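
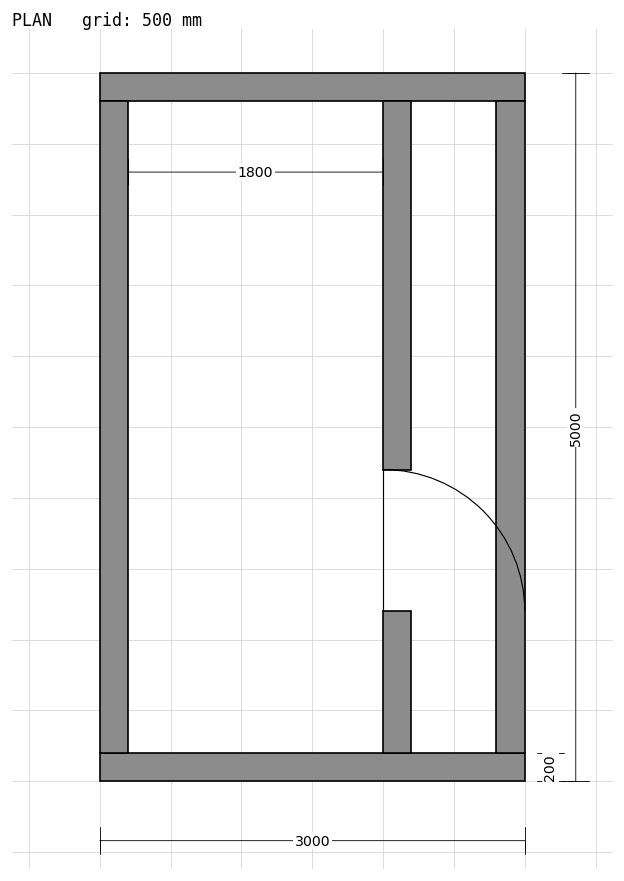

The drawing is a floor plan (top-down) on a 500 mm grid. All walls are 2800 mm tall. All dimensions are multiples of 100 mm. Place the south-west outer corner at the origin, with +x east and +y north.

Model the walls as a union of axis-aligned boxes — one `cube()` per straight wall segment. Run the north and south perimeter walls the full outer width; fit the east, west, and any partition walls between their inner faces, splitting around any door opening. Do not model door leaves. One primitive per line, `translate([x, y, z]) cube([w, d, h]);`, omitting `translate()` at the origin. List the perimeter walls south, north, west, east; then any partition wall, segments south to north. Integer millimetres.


cube([3000, 200, 2800]);
translate([0, 4800, 0]) cube([3000, 200, 2800]);
translate([0, 200, 0]) cube([200, 4600, 2800]);
translate([2800, 200, 0]) cube([200, 4600, 2800]);
translate([2000, 200, 0]) cube([200, 1000, 2800]);
translate([2000, 2200, 0]) cube([200, 2600, 2800]);


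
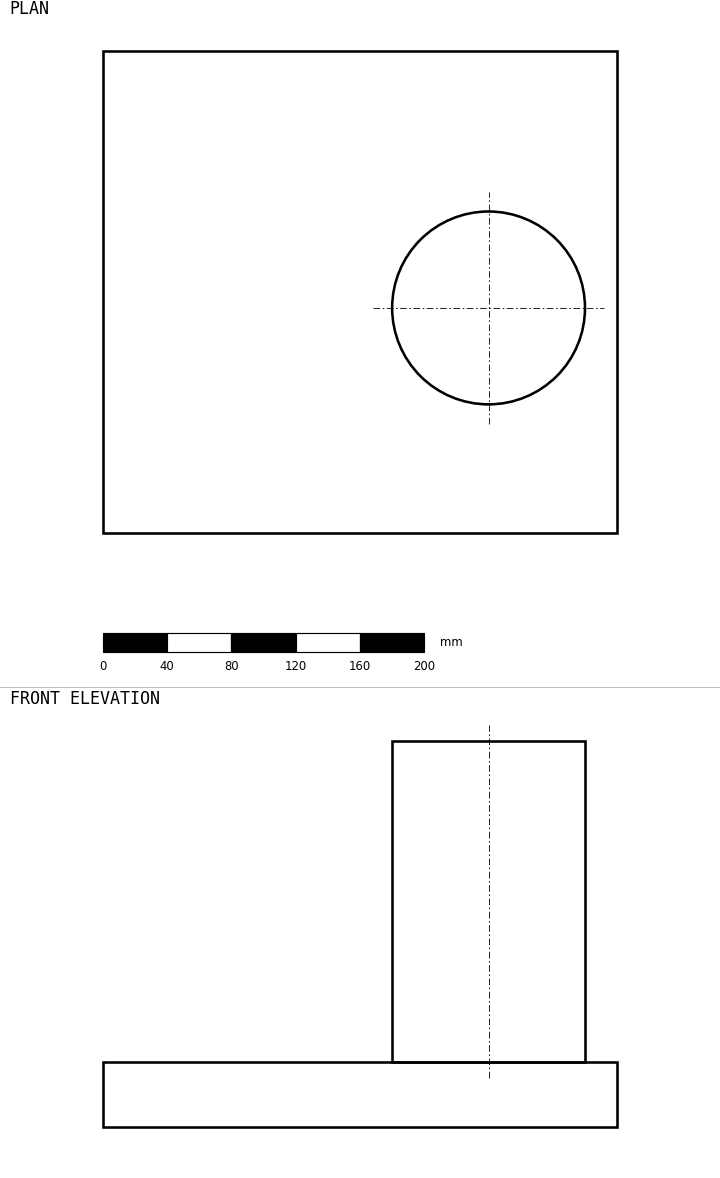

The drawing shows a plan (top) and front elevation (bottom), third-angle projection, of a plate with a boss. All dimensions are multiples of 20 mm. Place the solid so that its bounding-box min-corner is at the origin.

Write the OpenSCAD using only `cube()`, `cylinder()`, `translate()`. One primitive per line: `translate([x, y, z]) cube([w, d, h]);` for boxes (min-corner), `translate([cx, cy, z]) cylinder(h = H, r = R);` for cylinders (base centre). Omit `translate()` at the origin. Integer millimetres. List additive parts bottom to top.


cube([320, 300, 40]);
translate([240, 140, 40]) cylinder(h = 200, r = 60);


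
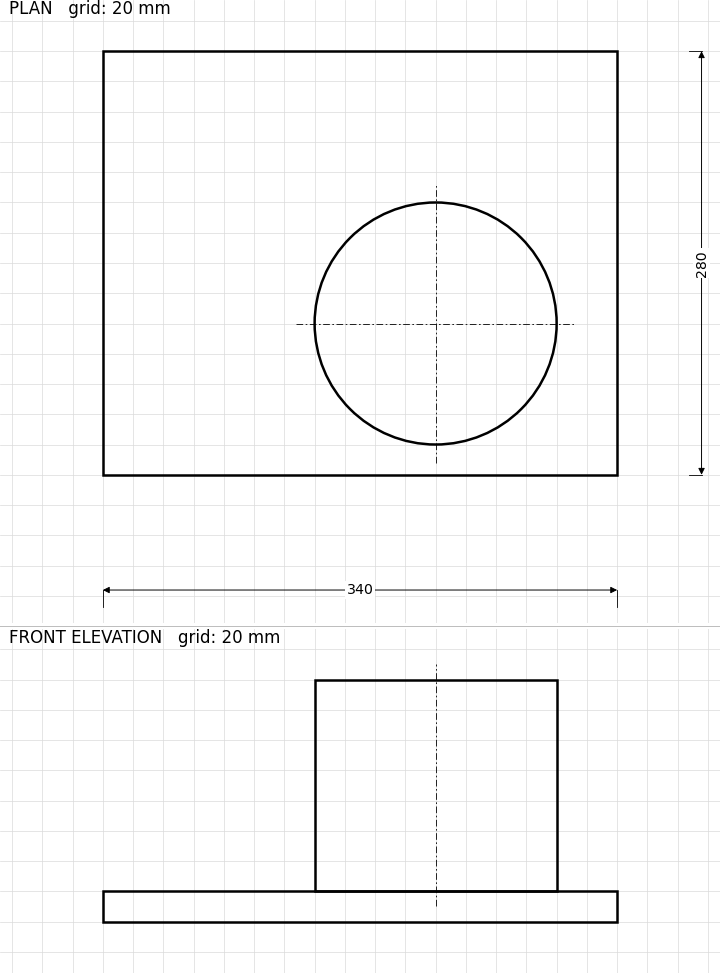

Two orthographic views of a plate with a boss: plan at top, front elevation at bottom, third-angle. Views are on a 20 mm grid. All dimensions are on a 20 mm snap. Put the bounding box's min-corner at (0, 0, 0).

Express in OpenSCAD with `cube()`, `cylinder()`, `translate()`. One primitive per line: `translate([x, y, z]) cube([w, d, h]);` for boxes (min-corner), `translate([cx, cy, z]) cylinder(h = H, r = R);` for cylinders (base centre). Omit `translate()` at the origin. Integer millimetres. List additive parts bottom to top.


cube([340, 280, 20]);
translate([220, 100, 20]) cylinder(h = 140, r = 80);


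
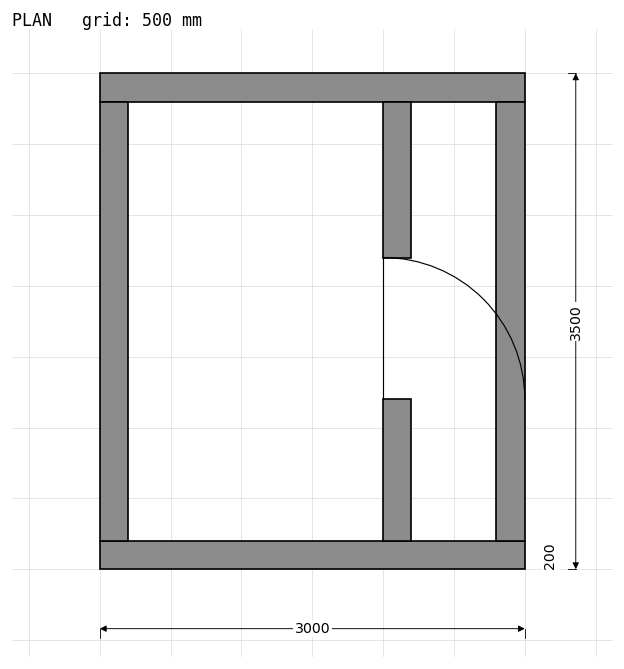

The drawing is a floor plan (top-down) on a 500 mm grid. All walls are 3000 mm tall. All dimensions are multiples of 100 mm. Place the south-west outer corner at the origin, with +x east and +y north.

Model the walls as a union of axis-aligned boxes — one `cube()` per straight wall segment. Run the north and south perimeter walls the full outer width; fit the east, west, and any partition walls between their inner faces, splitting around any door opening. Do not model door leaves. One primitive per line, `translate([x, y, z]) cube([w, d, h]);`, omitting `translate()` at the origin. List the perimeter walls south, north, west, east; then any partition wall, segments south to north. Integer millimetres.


cube([3000, 200, 3000]);
translate([0, 3300, 0]) cube([3000, 200, 3000]);
translate([0, 200, 0]) cube([200, 3100, 3000]);
translate([2800, 200, 0]) cube([200, 3100, 3000]);
translate([2000, 200, 0]) cube([200, 1000, 3000]);
translate([2000, 2200, 0]) cube([200, 1100, 3000]);


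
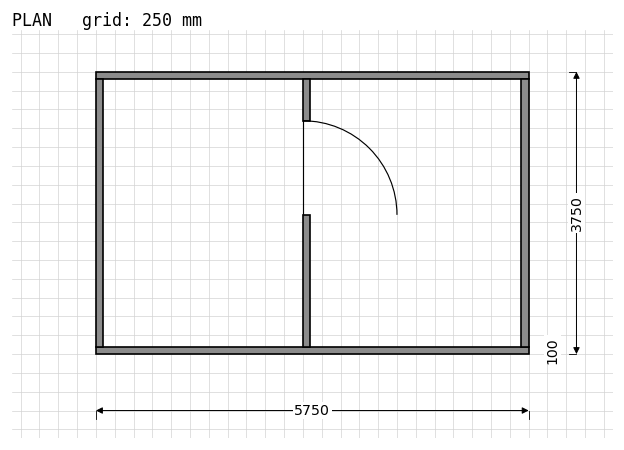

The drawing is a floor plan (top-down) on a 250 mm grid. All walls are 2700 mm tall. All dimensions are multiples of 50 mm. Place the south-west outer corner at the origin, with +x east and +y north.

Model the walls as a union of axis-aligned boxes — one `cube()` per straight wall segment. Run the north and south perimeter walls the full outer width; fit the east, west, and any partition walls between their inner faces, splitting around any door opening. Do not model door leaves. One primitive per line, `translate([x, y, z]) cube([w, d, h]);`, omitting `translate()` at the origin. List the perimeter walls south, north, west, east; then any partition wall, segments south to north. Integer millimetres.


cube([5750, 100, 2700]);
translate([0, 3650, 0]) cube([5750, 100, 2700]);
translate([0, 100, 0]) cube([100, 3550, 2700]);
translate([5650, 100, 0]) cube([100, 3550, 2700]);
translate([2750, 100, 0]) cube([100, 1750, 2700]);
translate([2750, 3100, 0]) cube([100, 550, 2700]);


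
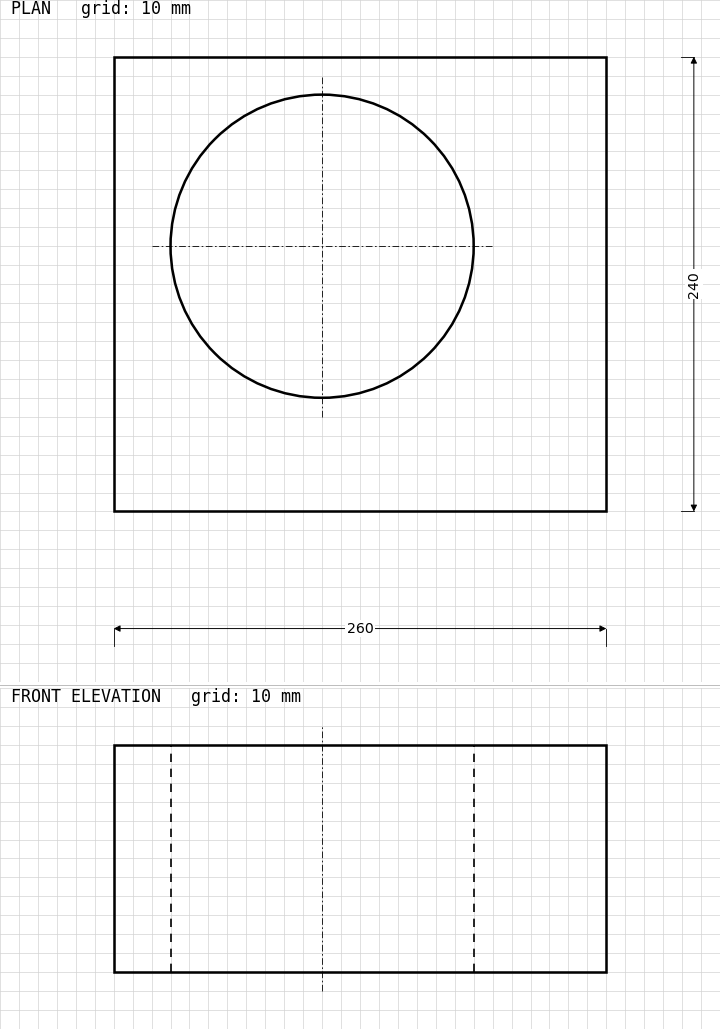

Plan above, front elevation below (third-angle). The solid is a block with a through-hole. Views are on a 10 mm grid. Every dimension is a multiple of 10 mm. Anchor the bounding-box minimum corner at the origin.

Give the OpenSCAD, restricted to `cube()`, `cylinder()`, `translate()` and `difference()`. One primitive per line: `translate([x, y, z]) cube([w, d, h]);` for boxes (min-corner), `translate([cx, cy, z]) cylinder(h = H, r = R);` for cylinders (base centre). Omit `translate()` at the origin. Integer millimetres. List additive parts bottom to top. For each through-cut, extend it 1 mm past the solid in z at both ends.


difference() {
  cube([260, 240, 120]);
  translate([110, 140, -1]) cylinder(h = 122, r = 80);
}


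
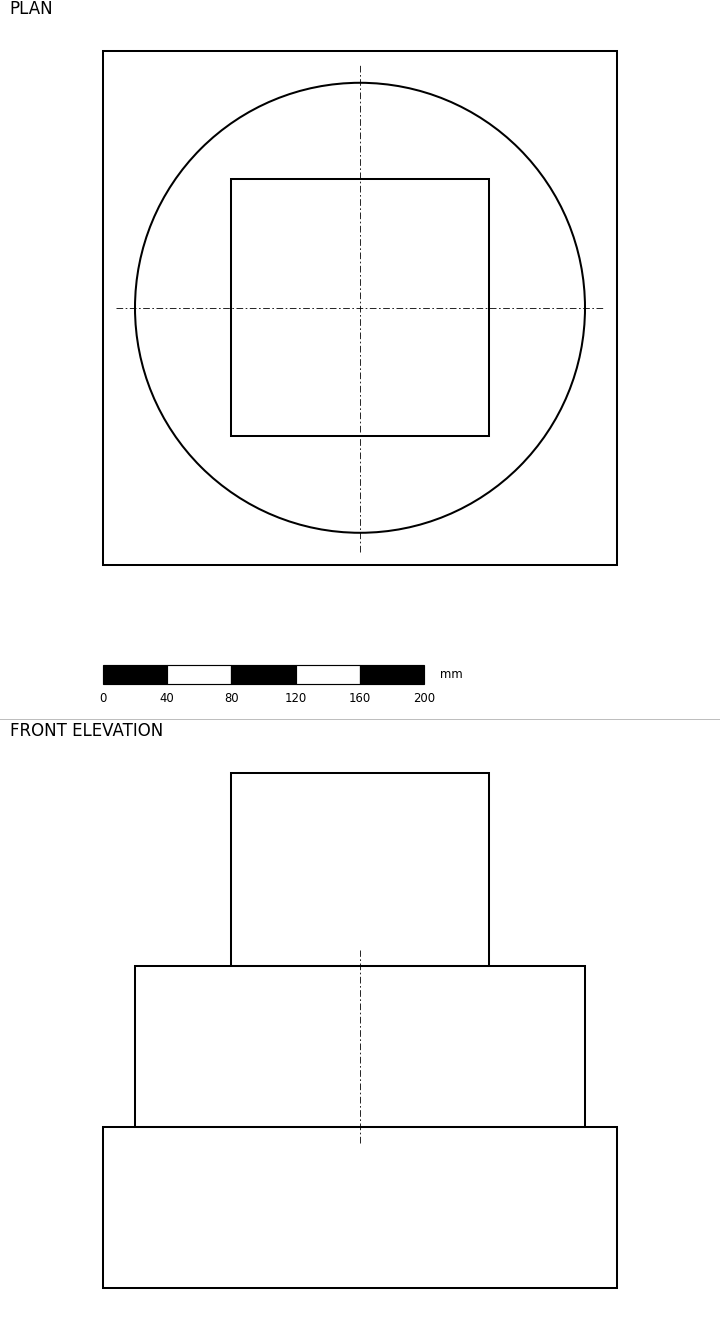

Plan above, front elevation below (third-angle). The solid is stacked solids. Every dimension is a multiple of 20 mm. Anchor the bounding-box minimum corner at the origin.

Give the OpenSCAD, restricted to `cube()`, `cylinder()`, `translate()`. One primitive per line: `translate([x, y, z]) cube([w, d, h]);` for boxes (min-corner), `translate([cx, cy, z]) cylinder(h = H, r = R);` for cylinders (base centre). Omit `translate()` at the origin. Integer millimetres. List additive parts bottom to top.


cube([320, 320, 100]);
translate([160, 160, 100]) cylinder(h = 100, r = 140);
translate([80, 80, 200]) cube([160, 160, 120]);


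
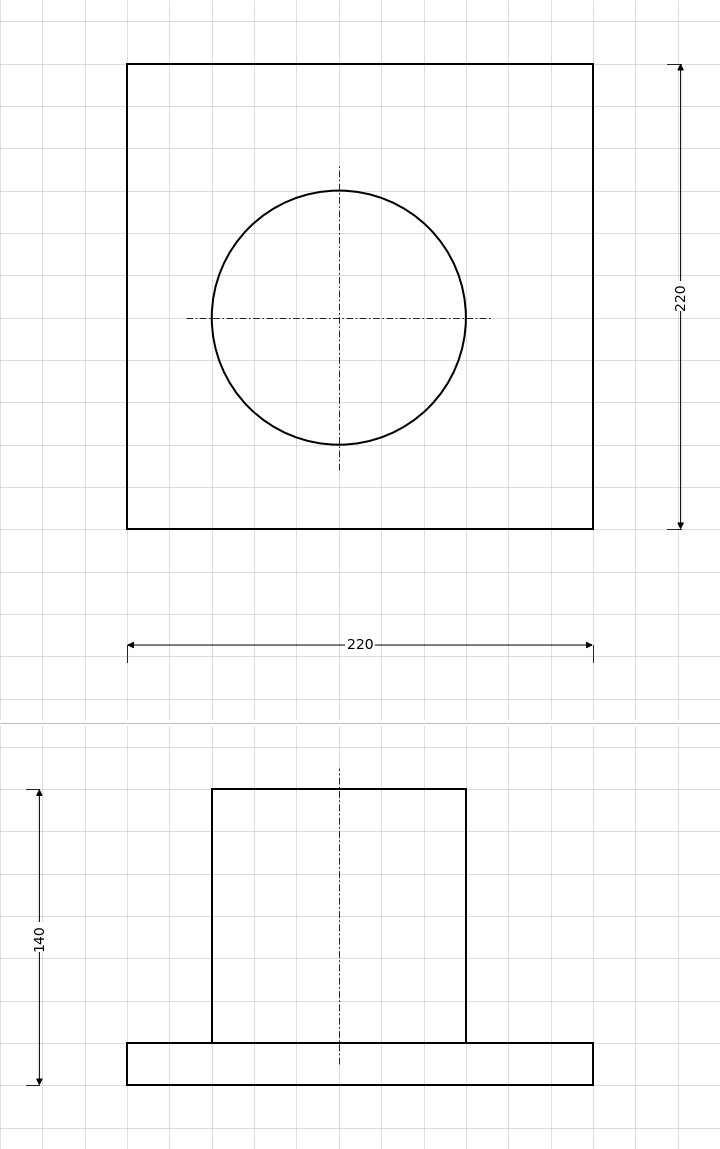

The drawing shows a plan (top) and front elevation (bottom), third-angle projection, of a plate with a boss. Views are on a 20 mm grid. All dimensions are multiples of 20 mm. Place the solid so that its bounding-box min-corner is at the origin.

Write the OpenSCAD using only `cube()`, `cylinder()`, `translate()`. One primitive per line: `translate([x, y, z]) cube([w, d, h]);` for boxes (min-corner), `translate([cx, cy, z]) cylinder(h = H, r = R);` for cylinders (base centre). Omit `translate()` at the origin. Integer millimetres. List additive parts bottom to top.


cube([220, 220, 20]);
translate([100, 100, 20]) cylinder(h = 120, r = 60);


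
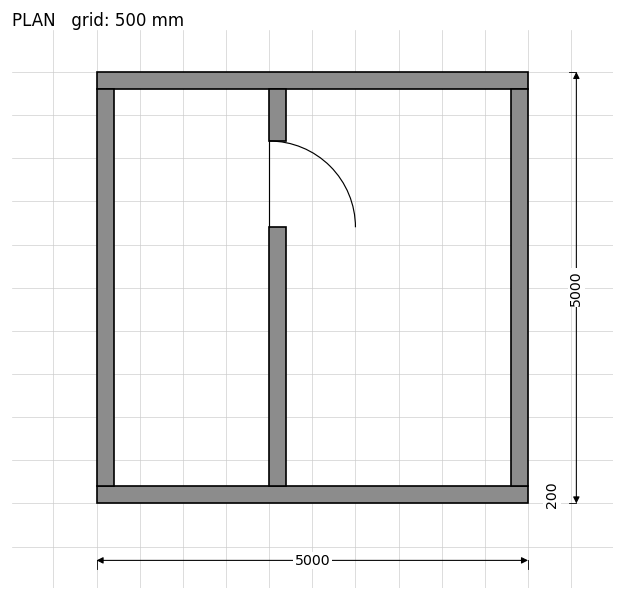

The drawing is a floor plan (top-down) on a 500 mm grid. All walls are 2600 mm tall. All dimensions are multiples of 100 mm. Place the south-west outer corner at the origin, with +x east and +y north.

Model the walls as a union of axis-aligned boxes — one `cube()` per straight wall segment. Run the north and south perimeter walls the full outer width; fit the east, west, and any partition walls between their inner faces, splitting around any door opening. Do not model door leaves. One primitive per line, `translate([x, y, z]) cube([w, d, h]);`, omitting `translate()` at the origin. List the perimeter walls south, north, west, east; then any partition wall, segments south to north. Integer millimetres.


cube([5000, 200, 2600]);
translate([0, 4800, 0]) cube([5000, 200, 2600]);
translate([0, 200, 0]) cube([200, 4600, 2600]);
translate([4800, 200, 0]) cube([200, 4600, 2600]);
translate([2000, 200, 0]) cube([200, 3000, 2600]);
translate([2000, 4200, 0]) cube([200, 600, 2600]);


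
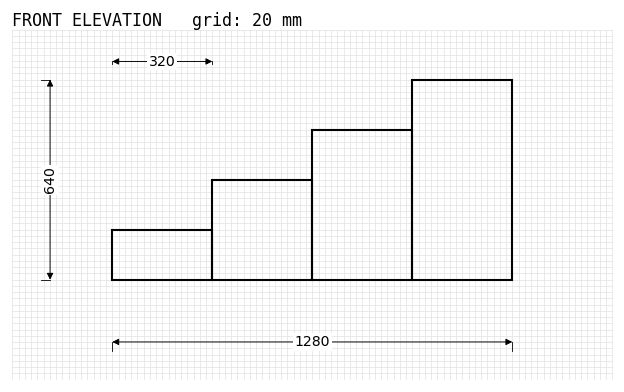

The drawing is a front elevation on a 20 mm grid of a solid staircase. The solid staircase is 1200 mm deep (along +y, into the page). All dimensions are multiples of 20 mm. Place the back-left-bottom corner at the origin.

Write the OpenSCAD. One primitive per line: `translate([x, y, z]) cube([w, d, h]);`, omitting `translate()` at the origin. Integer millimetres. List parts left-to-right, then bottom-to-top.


cube([320, 1200, 160]);
translate([320, 0, 0]) cube([320, 1200, 320]);
translate([640, 0, 0]) cube([320, 1200, 480]);
translate([960, 0, 0]) cube([320, 1200, 640]);


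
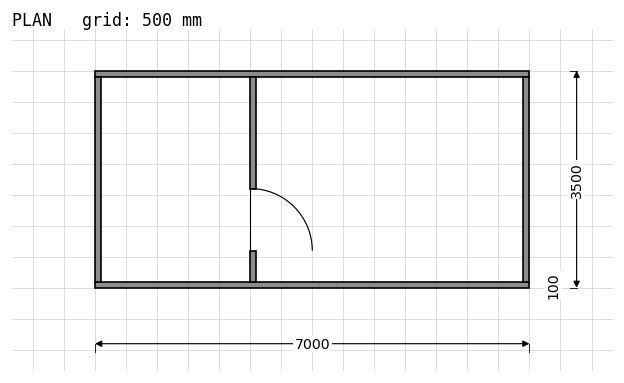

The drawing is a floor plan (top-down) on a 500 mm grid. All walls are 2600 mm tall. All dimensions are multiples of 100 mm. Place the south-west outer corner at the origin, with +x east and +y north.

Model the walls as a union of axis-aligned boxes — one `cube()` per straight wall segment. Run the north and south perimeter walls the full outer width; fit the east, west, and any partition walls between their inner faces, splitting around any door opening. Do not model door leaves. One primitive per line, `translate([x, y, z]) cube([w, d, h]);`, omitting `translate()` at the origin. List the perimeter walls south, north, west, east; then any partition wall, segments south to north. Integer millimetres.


cube([7000, 100, 2600]);
translate([0, 3400, 0]) cube([7000, 100, 2600]);
translate([0, 100, 0]) cube([100, 3300, 2600]);
translate([6900, 100, 0]) cube([100, 3300, 2600]);
translate([2500, 100, 0]) cube([100, 500, 2600]);
translate([2500, 1600, 0]) cube([100, 1800, 2600]);


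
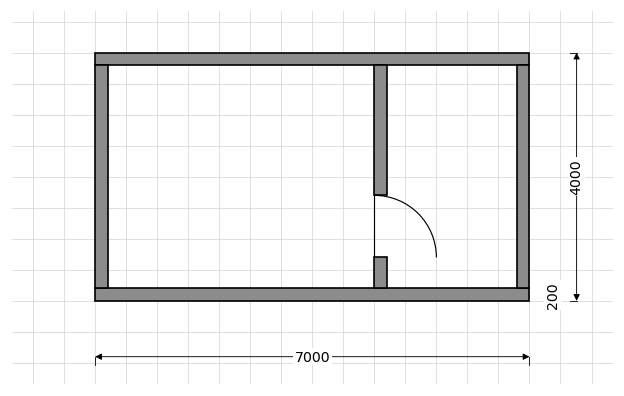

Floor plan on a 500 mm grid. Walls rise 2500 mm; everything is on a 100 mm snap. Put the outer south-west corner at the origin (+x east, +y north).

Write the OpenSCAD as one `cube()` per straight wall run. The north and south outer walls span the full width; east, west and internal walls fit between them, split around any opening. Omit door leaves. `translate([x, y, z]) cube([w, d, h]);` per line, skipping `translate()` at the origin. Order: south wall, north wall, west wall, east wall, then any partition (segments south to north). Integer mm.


cube([7000, 200, 2500]);
translate([0, 3800, 0]) cube([7000, 200, 2500]);
translate([0, 200, 0]) cube([200, 3600, 2500]);
translate([6800, 200, 0]) cube([200, 3600, 2500]);
translate([4500, 200, 0]) cube([200, 500, 2500]);
translate([4500, 1700, 0]) cube([200, 2100, 2500]);


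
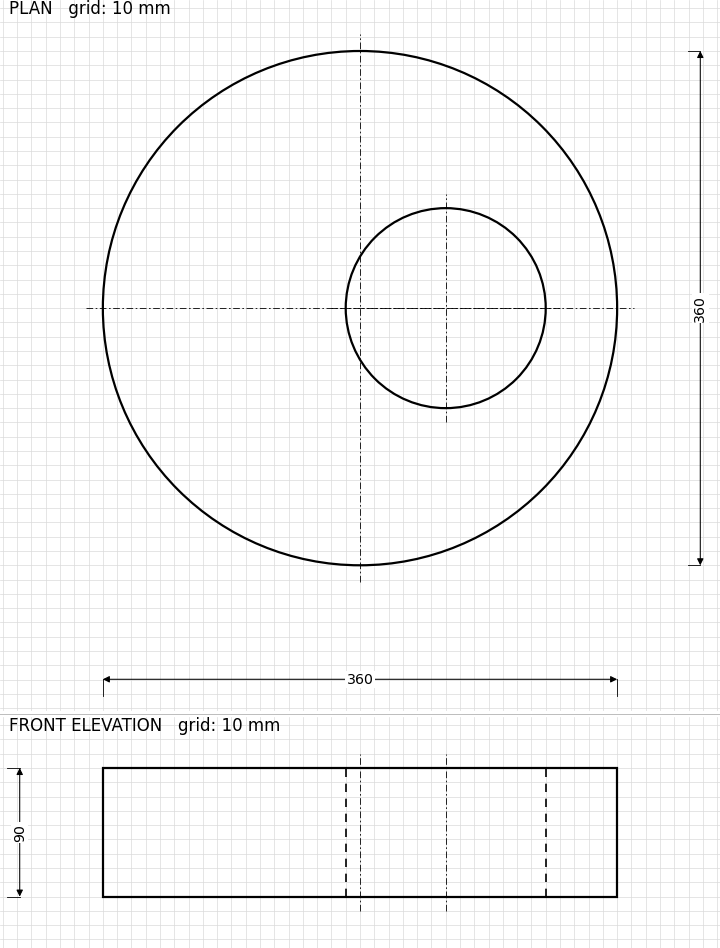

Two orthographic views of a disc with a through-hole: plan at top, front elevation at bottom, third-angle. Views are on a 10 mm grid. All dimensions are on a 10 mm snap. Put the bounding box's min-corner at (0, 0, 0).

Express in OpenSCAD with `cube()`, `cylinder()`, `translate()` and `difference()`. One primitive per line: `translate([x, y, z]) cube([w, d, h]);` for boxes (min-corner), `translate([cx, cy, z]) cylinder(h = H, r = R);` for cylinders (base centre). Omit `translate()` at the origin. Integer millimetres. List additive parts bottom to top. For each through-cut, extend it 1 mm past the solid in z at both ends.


difference() {
  translate([180, 180, 0]) cylinder(h = 90, r = 180);
  translate([240, 180, -1]) cylinder(h = 92, r = 70);
}


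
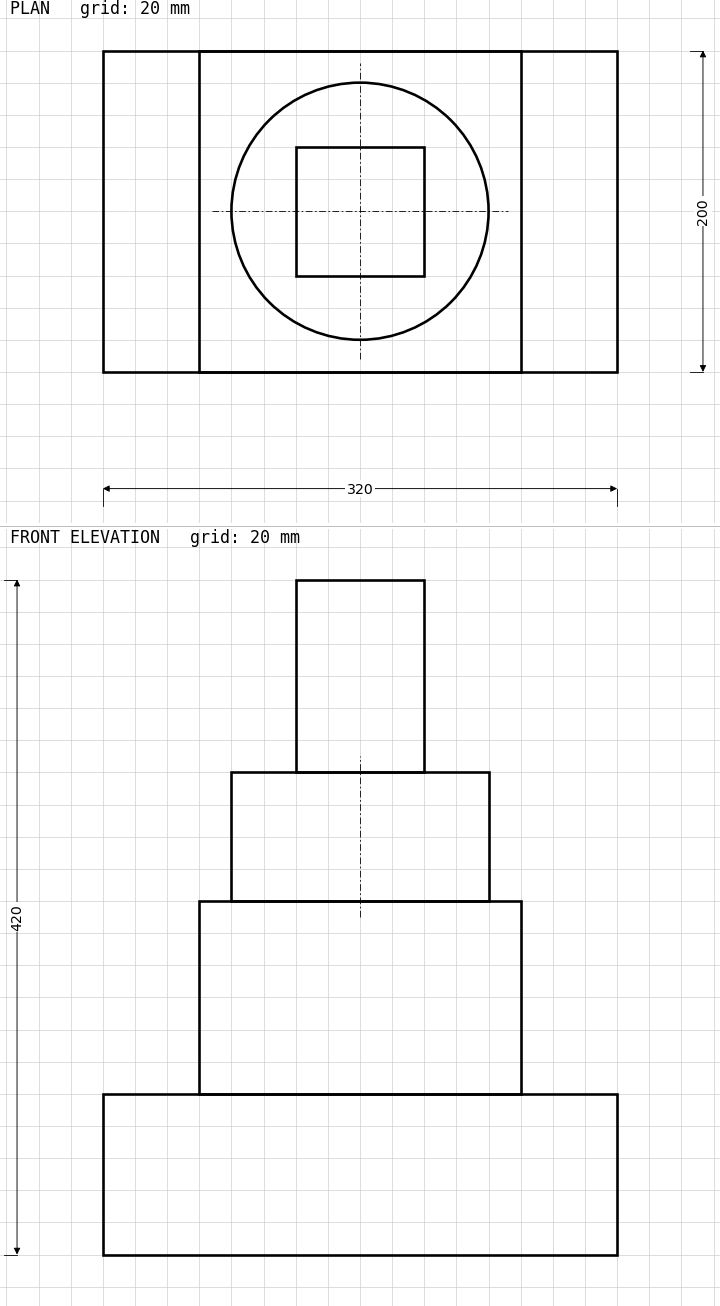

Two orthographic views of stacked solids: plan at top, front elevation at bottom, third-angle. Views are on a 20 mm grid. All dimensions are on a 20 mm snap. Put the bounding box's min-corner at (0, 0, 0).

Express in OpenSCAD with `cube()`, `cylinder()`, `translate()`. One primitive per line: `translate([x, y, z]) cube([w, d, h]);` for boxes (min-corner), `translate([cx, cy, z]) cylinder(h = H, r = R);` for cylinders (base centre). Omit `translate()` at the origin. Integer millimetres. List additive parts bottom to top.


cube([320, 200, 100]);
translate([60, 0, 100]) cube([200, 200, 120]);
translate([160, 100, 220]) cylinder(h = 80, r = 80);
translate([120, 60, 300]) cube([80, 80, 120]);


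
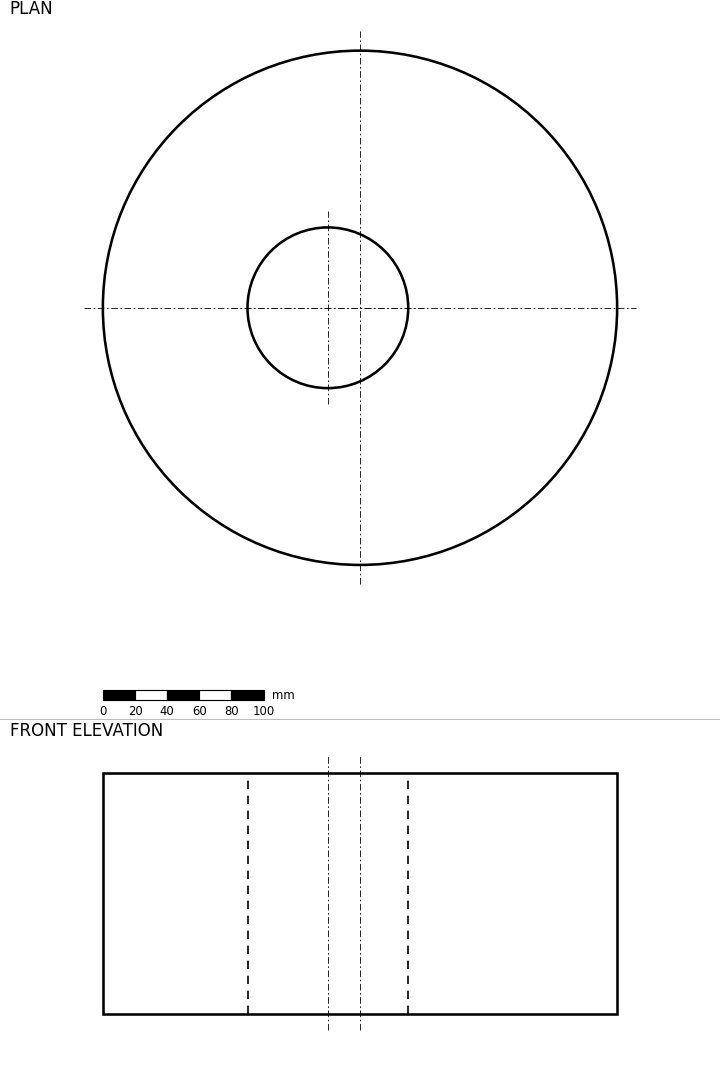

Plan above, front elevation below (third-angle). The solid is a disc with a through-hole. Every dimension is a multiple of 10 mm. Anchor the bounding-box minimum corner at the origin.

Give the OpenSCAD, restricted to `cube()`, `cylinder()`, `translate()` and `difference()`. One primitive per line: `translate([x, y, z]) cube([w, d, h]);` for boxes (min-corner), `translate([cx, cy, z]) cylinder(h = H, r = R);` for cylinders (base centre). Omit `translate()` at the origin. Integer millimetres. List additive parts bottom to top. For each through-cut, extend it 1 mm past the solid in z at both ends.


difference() {
  translate([160, 160, 0]) cylinder(h = 150, r = 160);
  translate([140, 160, -1]) cylinder(h = 152, r = 50);
}


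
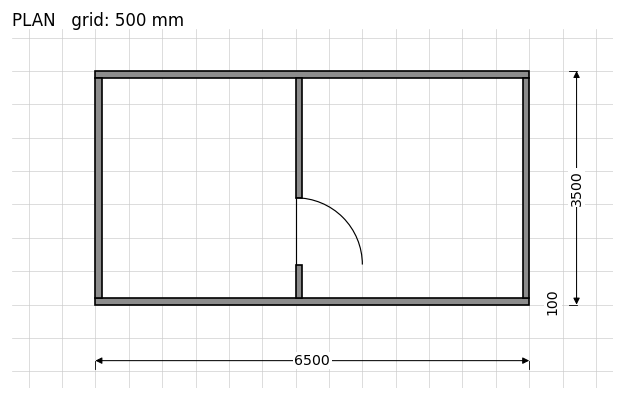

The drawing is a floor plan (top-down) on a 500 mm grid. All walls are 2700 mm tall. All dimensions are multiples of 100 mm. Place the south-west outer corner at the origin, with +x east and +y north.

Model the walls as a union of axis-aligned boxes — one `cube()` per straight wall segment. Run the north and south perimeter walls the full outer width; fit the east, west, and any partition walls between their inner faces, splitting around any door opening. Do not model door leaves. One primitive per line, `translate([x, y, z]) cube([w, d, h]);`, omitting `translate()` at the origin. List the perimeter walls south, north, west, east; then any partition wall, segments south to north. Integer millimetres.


cube([6500, 100, 2700]);
translate([0, 3400, 0]) cube([6500, 100, 2700]);
translate([0, 100, 0]) cube([100, 3300, 2700]);
translate([6400, 100, 0]) cube([100, 3300, 2700]);
translate([3000, 100, 0]) cube([100, 500, 2700]);
translate([3000, 1600, 0]) cube([100, 1800, 2700]);


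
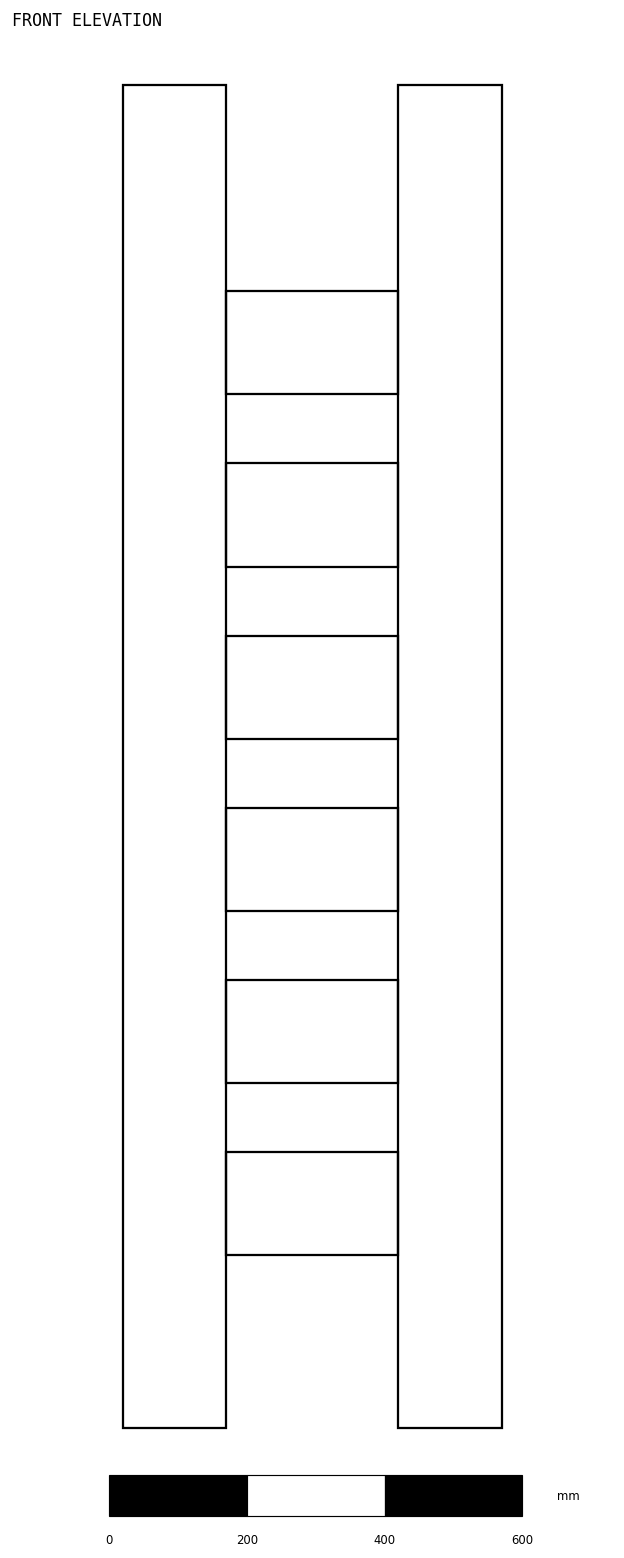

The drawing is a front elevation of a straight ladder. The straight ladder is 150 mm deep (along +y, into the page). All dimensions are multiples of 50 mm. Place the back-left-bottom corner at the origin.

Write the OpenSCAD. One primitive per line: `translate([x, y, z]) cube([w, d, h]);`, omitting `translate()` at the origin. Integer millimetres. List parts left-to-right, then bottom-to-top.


cube([150, 150, 1950]);
translate([150, 0, 250]) cube([250, 150, 150]);
translate([150, 0, 500]) cube([250, 150, 150]);
translate([150, 0, 750]) cube([250, 150, 150]);
translate([150, 0, 1000]) cube([250, 150, 150]);
translate([150, 0, 1250]) cube([250, 150, 150]);
translate([150, 0, 1500]) cube([250, 150, 150]);
translate([400, 0, 0]) cube([150, 150, 1950]);


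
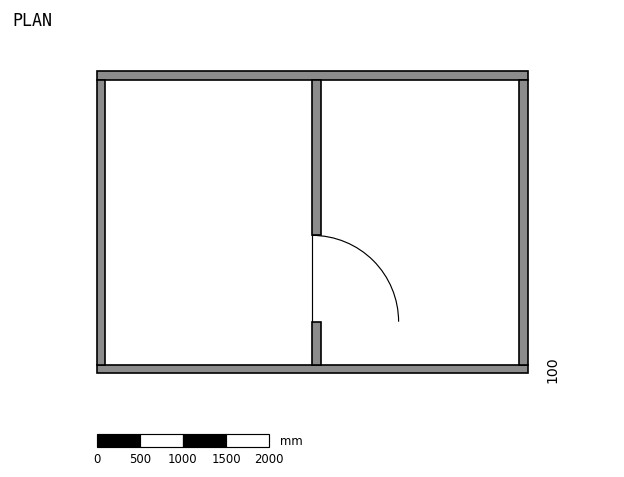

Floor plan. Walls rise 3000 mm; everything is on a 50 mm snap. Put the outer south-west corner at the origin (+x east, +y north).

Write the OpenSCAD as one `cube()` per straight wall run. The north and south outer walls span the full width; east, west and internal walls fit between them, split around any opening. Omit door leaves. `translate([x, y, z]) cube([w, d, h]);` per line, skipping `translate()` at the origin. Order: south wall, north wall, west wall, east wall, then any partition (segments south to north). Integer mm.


cube([5000, 100, 3000]);
translate([0, 3400, 0]) cube([5000, 100, 3000]);
translate([0, 100, 0]) cube([100, 3300, 3000]);
translate([4900, 100, 0]) cube([100, 3300, 3000]);
translate([2500, 100, 0]) cube([100, 500, 3000]);
translate([2500, 1600, 0]) cube([100, 1800, 3000]);


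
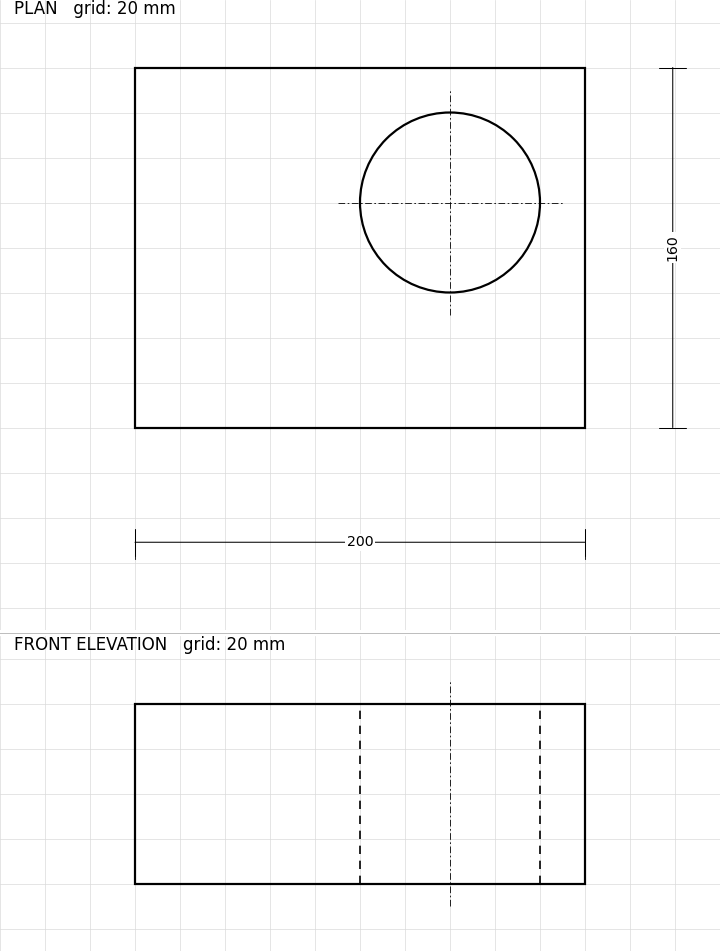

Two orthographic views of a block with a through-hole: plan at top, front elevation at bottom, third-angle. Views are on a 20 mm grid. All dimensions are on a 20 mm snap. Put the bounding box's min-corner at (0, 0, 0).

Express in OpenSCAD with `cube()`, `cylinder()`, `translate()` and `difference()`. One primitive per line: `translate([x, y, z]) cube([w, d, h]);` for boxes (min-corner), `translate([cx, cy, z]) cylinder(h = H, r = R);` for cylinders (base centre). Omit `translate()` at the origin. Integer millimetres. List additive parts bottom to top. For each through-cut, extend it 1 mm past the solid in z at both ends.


difference() {
  cube([200, 160, 80]);
  translate([140, 100, -1]) cylinder(h = 82, r = 40);
}


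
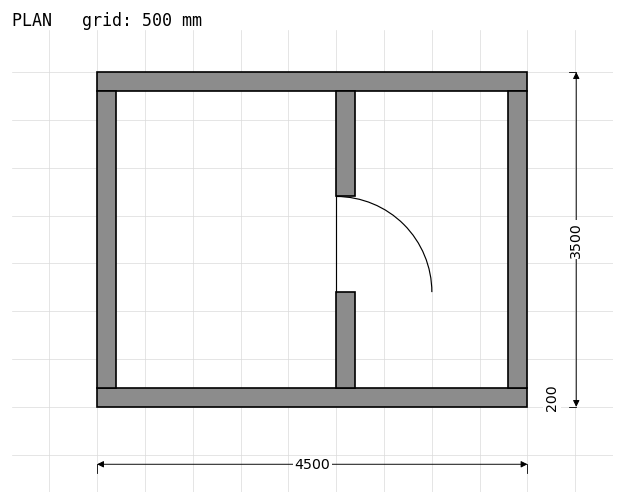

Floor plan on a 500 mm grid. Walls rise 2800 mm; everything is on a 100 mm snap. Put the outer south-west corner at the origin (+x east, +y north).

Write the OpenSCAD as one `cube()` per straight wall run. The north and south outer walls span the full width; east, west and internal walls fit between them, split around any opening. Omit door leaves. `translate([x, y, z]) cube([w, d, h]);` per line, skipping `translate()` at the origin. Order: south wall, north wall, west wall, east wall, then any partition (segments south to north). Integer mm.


cube([4500, 200, 2800]);
translate([0, 3300, 0]) cube([4500, 200, 2800]);
translate([0, 200, 0]) cube([200, 3100, 2800]);
translate([4300, 200, 0]) cube([200, 3100, 2800]);
translate([2500, 200, 0]) cube([200, 1000, 2800]);
translate([2500, 2200, 0]) cube([200, 1100, 2800]);


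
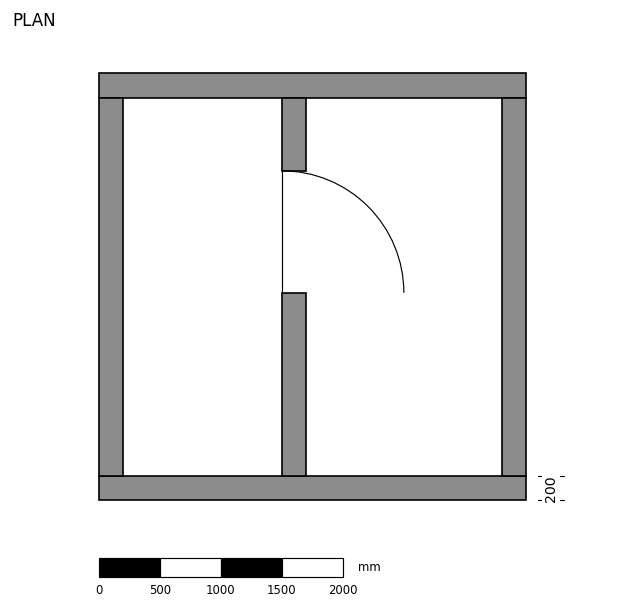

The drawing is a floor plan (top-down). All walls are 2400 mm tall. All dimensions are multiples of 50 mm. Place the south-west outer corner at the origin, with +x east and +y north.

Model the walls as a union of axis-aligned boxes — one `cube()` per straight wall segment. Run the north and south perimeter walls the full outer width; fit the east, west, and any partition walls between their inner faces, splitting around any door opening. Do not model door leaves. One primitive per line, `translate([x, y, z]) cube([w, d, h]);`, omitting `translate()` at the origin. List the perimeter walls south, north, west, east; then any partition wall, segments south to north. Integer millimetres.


cube([3500, 200, 2400]);
translate([0, 3300, 0]) cube([3500, 200, 2400]);
translate([0, 200, 0]) cube([200, 3100, 2400]);
translate([3300, 200, 0]) cube([200, 3100, 2400]);
translate([1500, 200, 0]) cube([200, 1500, 2400]);
translate([1500, 2700, 0]) cube([200, 600, 2400]);


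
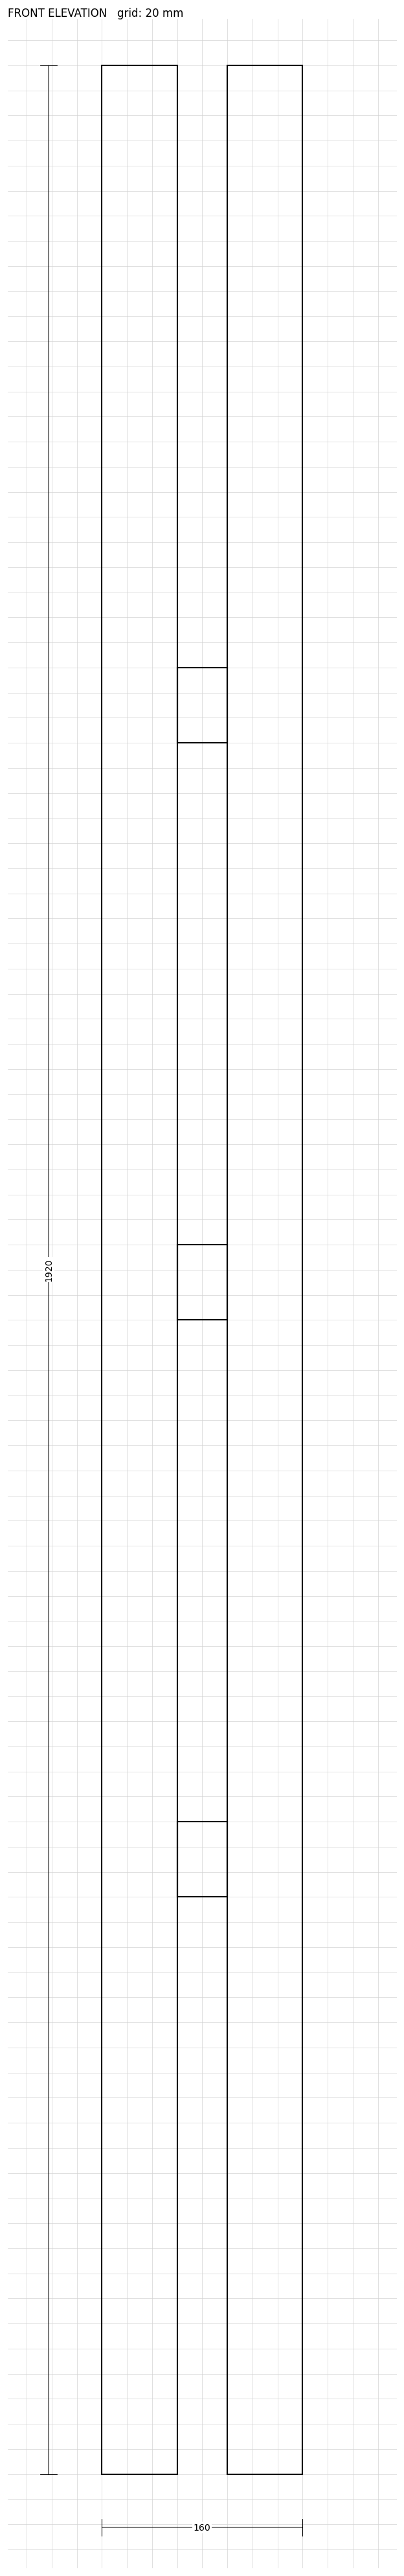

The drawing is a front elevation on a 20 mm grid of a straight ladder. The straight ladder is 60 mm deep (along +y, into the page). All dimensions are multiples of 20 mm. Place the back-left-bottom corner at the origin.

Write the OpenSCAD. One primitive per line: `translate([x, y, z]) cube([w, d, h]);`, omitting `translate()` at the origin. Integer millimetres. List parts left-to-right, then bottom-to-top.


cube([60, 60, 1920]);
translate([60, 0, 460]) cube([40, 60, 60]);
translate([60, 0, 920]) cube([40, 60, 60]);
translate([60, 0, 1380]) cube([40, 60, 60]);
translate([100, 0, 0]) cube([60, 60, 1920]);


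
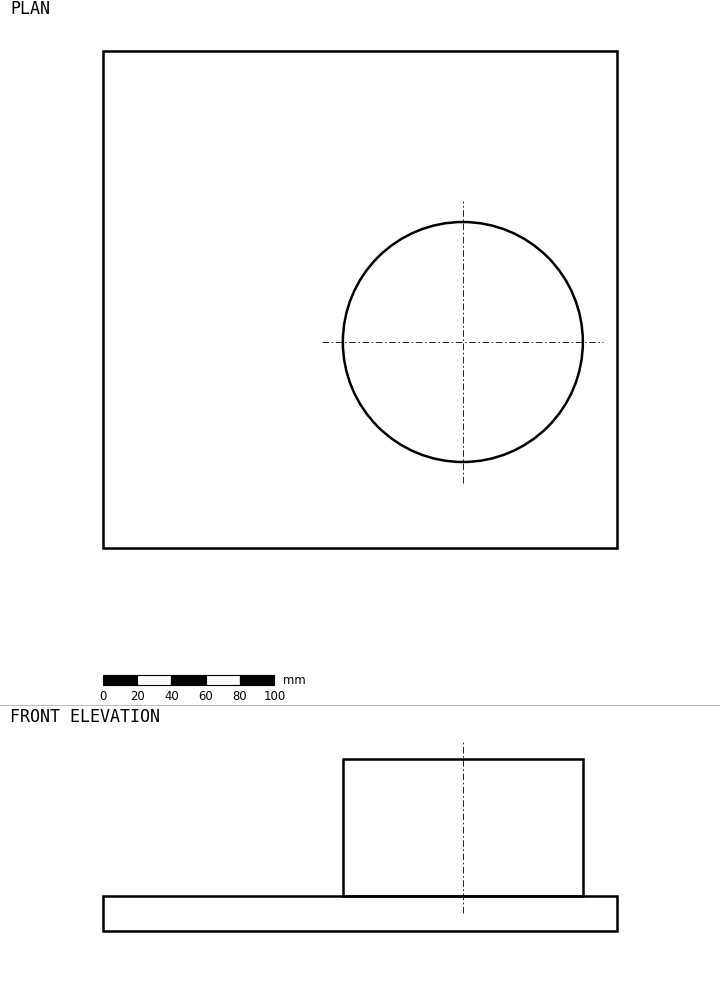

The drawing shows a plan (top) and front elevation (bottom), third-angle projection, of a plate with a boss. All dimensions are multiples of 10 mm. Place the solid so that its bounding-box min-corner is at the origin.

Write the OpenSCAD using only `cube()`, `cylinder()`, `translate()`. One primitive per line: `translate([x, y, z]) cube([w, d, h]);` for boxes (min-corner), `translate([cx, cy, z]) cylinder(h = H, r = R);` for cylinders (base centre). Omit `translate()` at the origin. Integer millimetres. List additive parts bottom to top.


cube([300, 290, 20]);
translate([210, 120, 20]) cylinder(h = 80, r = 70);


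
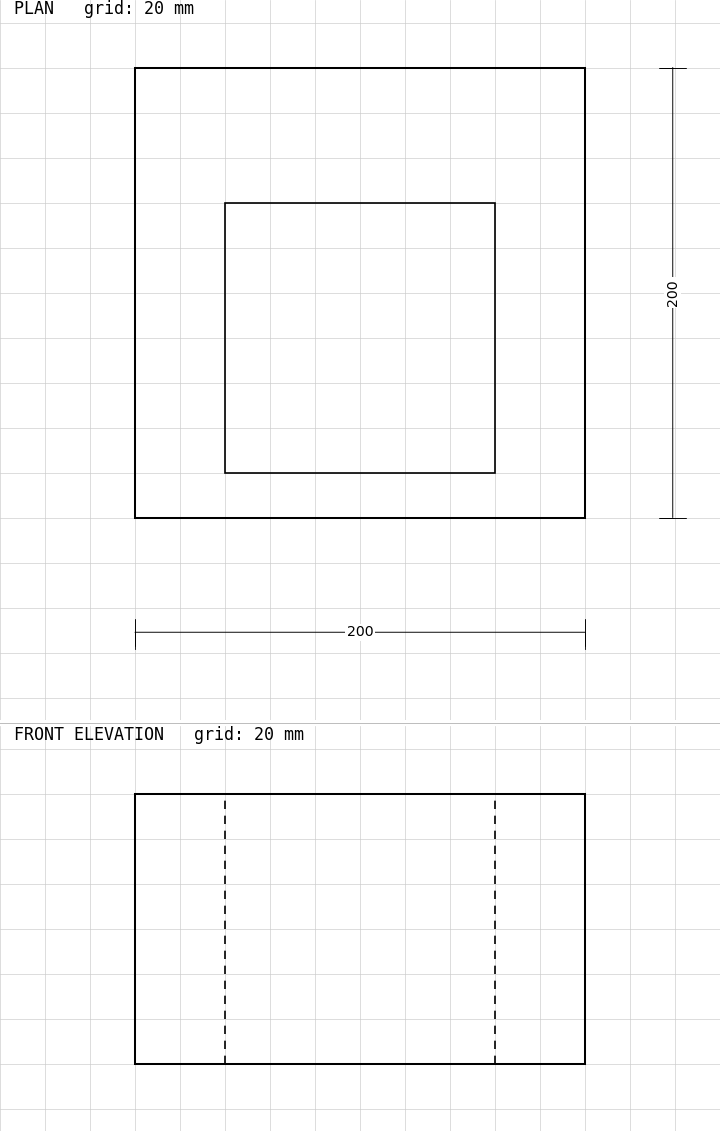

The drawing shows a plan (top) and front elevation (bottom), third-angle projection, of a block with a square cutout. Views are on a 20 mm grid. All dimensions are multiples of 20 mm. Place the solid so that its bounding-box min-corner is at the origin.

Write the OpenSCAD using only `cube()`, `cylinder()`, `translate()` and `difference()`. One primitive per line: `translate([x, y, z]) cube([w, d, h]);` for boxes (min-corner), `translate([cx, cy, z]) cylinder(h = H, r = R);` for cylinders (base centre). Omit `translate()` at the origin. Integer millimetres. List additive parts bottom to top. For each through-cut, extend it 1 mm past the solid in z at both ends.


difference() {
  cube([200, 200, 120]);
  translate([40, 20, -1]) cube([120, 120, 122]);
}


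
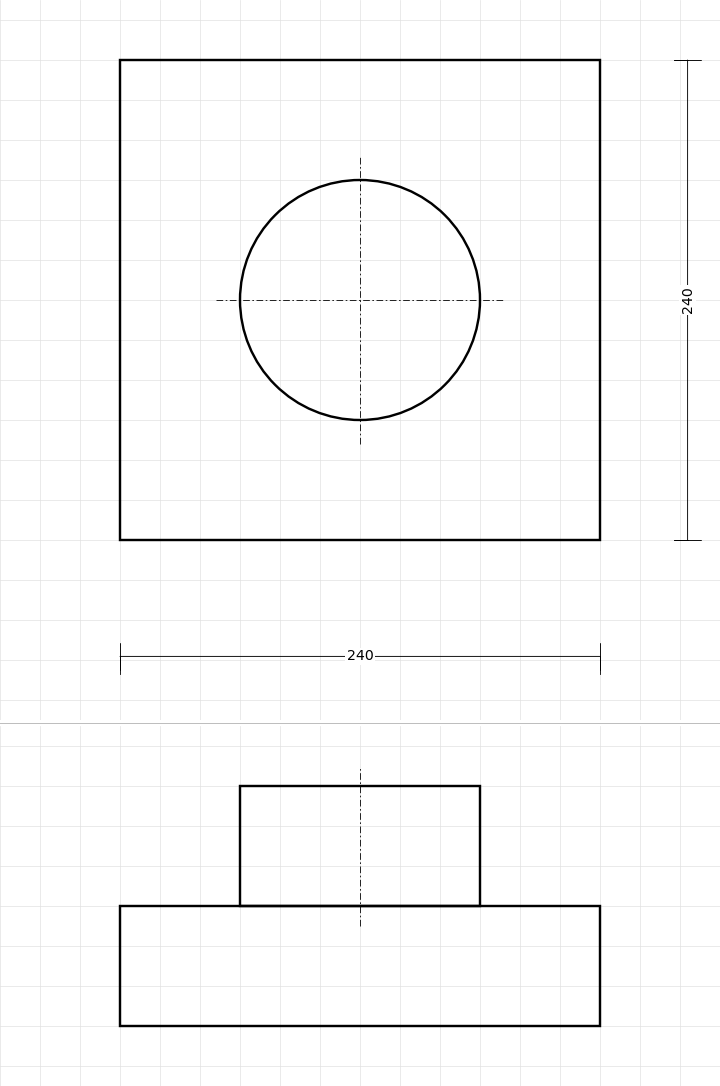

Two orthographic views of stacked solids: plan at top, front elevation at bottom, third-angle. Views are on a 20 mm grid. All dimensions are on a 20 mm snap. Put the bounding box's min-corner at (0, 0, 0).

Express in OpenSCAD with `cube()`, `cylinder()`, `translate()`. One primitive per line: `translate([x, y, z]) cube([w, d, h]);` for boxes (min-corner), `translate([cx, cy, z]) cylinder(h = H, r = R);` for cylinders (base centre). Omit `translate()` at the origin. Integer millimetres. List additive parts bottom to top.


cube([240, 240, 60]);
translate([120, 120, 60]) cylinder(h = 60, r = 60);


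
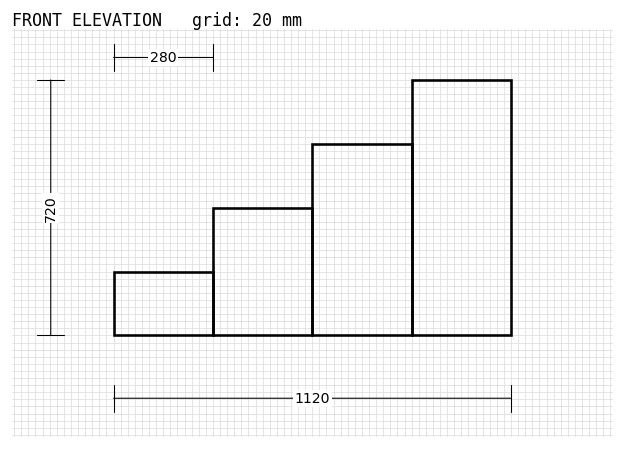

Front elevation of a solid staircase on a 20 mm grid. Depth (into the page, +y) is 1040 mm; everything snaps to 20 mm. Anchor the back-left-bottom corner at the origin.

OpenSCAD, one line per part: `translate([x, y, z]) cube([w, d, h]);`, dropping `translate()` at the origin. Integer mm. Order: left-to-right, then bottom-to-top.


cube([280, 1040, 180]);
translate([280, 0, 0]) cube([280, 1040, 360]);
translate([560, 0, 0]) cube([280, 1040, 540]);
translate([840, 0, 0]) cube([280, 1040, 720]);


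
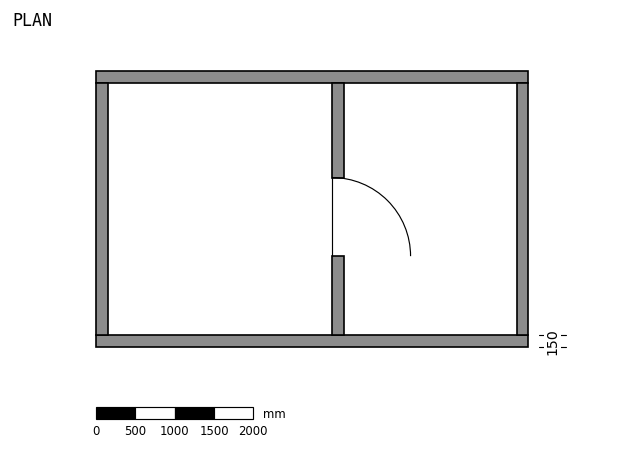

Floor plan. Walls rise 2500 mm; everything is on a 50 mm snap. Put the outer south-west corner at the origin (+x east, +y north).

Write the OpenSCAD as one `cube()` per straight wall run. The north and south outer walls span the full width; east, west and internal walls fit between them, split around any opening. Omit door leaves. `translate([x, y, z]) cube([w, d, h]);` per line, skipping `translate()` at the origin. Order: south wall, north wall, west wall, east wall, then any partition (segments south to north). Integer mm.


cube([5500, 150, 2500]);
translate([0, 3350, 0]) cube([5500, 150, 2500]);
translate([0, 150, 0]) cube([150, 3200, 2500]);
translate([5350, 150, 0]) cube([150, 3200, 2500]);
translate([3000, 150, 0]) cube([150, 1000, 2500]);
translate([3000, 2150, 0]) cube([150, 1200, 2500]);


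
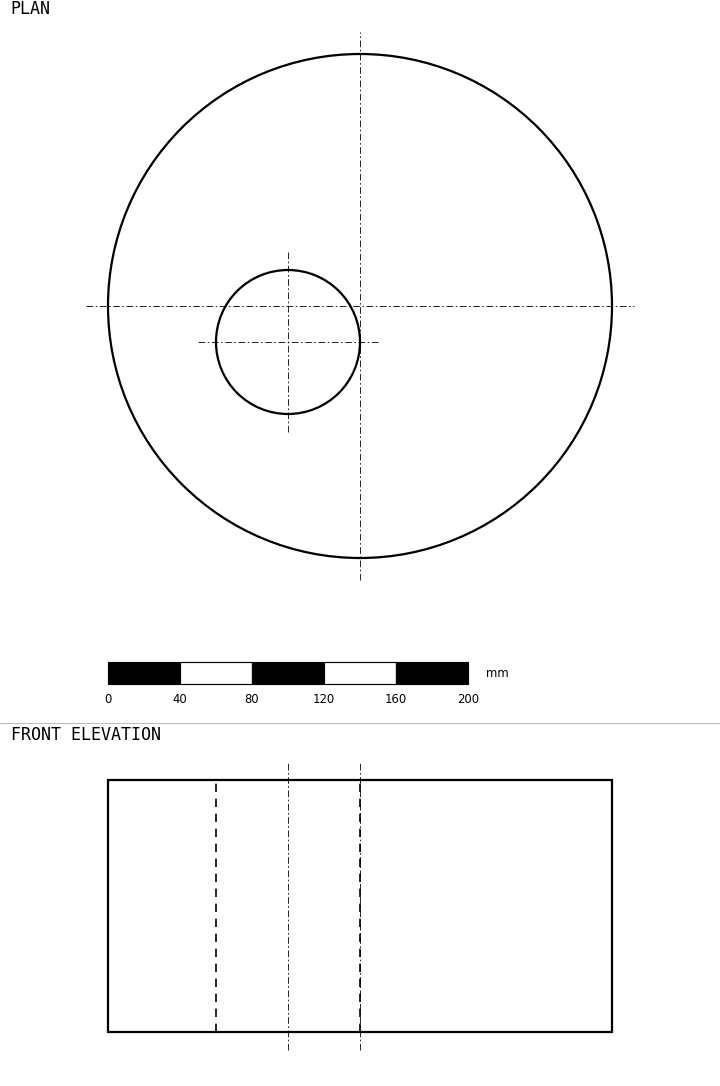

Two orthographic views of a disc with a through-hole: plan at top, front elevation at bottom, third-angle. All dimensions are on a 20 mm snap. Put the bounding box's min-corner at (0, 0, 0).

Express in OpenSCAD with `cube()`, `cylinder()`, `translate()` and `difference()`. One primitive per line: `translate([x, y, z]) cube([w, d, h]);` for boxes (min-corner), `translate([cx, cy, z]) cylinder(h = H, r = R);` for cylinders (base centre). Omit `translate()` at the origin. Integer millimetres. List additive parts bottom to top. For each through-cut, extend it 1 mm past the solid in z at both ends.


difference() {
  translate([140, 140, 0]) cylinder(h = 140, r = 140);
  translate([100, 120, -1]) cylinder(h = 142, r = 40);
}


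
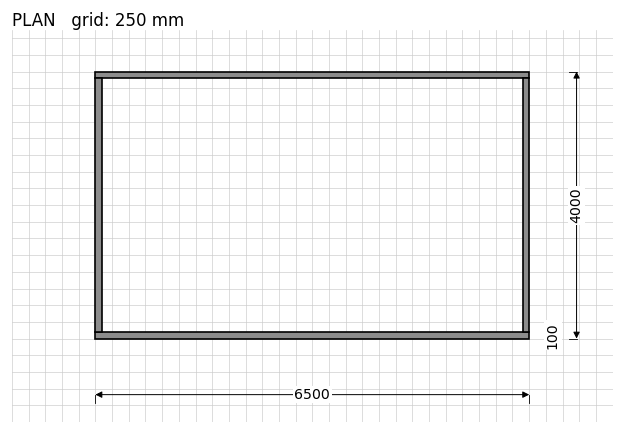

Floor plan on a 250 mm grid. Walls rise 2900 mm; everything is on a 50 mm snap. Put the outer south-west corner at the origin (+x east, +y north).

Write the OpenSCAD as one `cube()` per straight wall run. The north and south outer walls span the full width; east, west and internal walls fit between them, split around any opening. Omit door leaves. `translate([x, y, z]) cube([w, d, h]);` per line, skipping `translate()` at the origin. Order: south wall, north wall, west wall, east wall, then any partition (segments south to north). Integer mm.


cube([6500, 100, 2900]);
translate([0, 3900, 0]) cube([6500, 100, 2900]);
translate([0, 100, 0]) cube([100, 3800, 2900]);
translate([6400, 100, 0]) cube([100, 3800, 2900]);


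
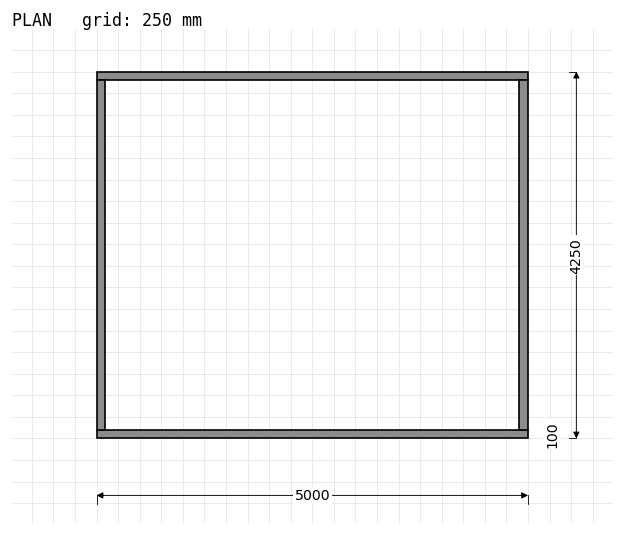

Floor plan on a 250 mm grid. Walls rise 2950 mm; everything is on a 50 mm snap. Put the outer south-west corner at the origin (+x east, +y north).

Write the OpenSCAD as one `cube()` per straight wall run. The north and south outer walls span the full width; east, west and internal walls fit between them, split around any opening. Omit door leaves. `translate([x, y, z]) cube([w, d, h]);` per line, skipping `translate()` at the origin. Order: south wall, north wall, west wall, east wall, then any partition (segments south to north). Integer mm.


cube([5000, 100, 2950]);
translate([0, 4150, 0]) cube([5000, 100, 2950]);
translate([0, 100, 0]) cube([100, 4050, 2950]);
translate([4900, 100, 0]) cube([100, 4050, 2950]);


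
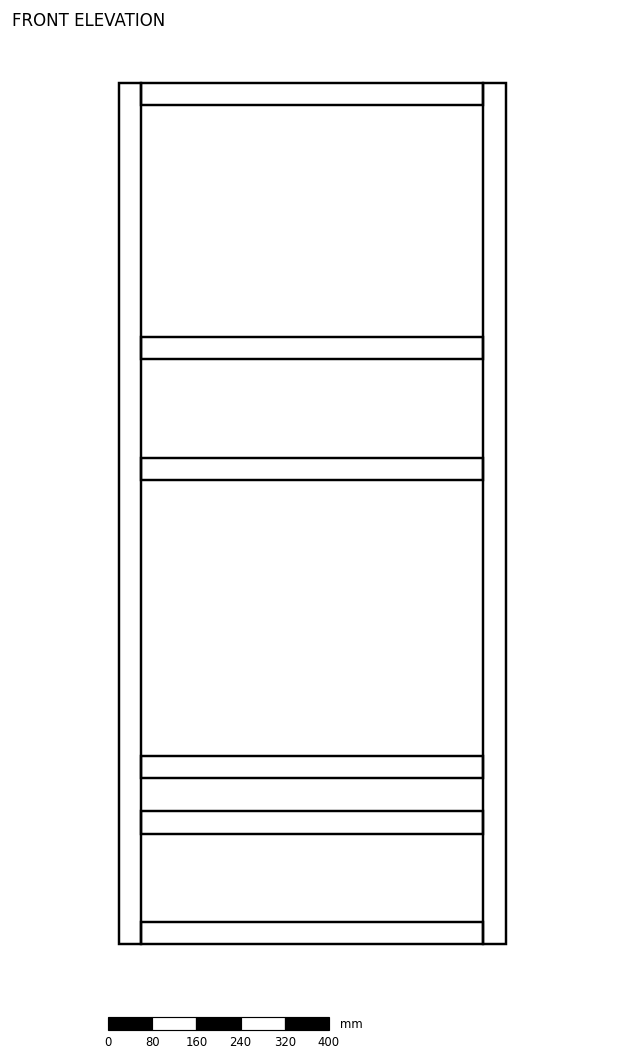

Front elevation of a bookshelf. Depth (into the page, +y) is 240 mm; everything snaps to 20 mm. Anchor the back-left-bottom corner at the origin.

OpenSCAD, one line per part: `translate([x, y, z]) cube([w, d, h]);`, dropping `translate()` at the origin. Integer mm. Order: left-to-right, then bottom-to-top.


cube([40, 240, 1560]);
translate([40, 0, 0]) cube([620, 240, 40]);
translate([40, 0, 200]) cube([620, 240, 40]);
translate([40, 0, 300]) cube([620, 240, 40]);
translate([40, 0, 840]) cube([620, 240, 40]);
translate([40, 0, 1060]) cube([620, 240, 40]);
translate([40, 0, 1520]) cube([620, 240, 40]);
translate([660, 0, 0]) cube([40, 240, 1560]);


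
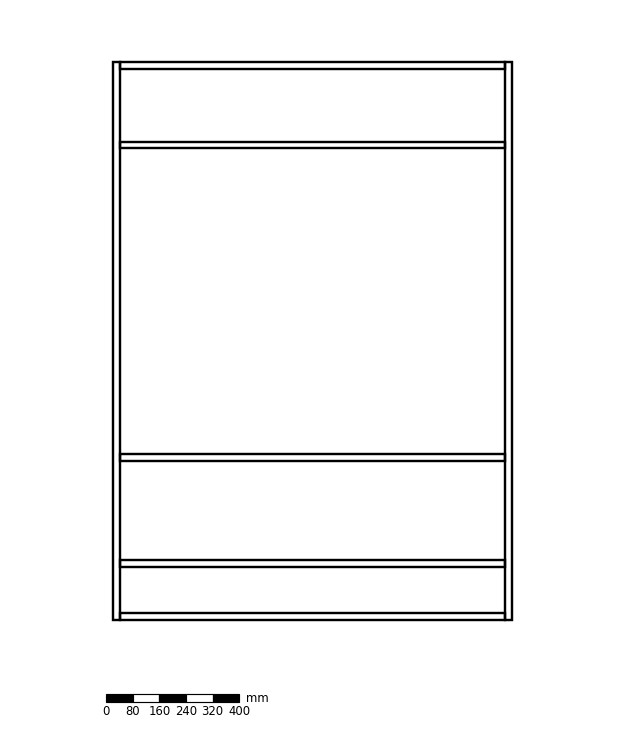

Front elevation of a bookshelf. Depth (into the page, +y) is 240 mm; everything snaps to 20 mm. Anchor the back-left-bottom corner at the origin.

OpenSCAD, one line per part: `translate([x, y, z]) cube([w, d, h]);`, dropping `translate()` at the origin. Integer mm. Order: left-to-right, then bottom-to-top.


cube([20, 240, 1680]);
translate([20, 0, 0]) cube([1160, 240, 20]);
translate([20, 0, 160]) cube([1160, 240, 20]);
translate([20, 0, 480]) cube([1160, 240, 20]);
translate([20, 0, 1420]) cube([1160, 240, 20]);
translate([20, 0, 1660]) cube([1160, 240, 20]);
translate([1180, 0, 0]) cube([20, 240, 1680]);


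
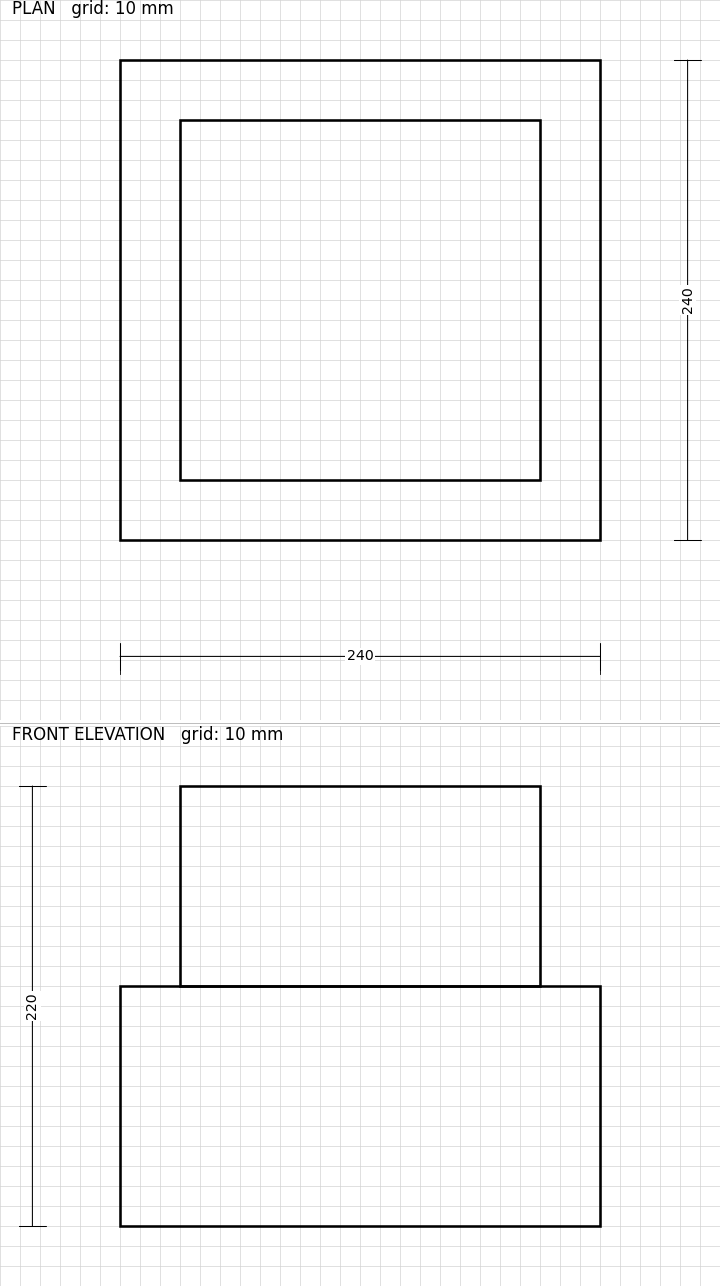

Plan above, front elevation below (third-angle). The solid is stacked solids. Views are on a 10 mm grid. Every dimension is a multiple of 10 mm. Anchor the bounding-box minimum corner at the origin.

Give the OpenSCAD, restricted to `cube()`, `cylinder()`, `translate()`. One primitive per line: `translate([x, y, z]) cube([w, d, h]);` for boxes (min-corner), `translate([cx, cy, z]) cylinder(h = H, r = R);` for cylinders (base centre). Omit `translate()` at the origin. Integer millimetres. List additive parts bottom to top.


cube([240, 240, 120]);
translate([30, 30, 120]) cube([180, 180, 100]);


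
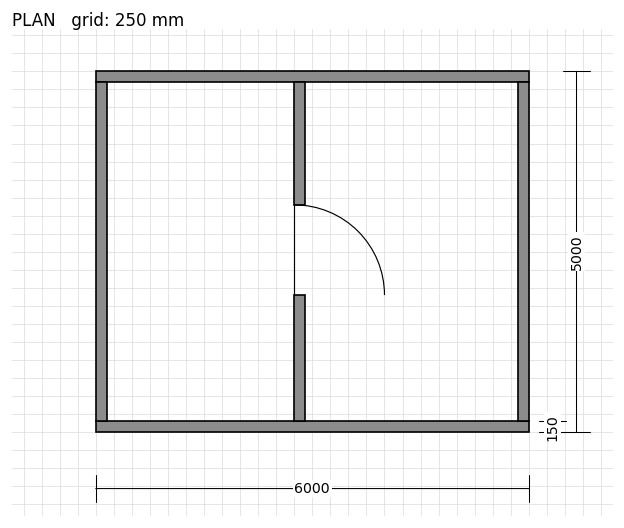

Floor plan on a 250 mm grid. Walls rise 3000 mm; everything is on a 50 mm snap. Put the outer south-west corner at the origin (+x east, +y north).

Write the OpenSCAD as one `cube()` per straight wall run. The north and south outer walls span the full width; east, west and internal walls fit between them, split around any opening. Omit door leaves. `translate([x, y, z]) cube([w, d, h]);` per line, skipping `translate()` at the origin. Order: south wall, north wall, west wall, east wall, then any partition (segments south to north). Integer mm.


cube([6000, 150, 3000]);
translate([0, 4850, 0]) cube([6000, 150, 3000]);
translate([0, 150, 0]) cube([150, 4700, 3000]);
translate([5850, 150, 0]) cube([150, 4700, 3000]);
translate([2750, 150, 0]) cube([150, 1750, 3000]);
translate([2750, 3150, 0]) cube([150, 1700, 3000]);


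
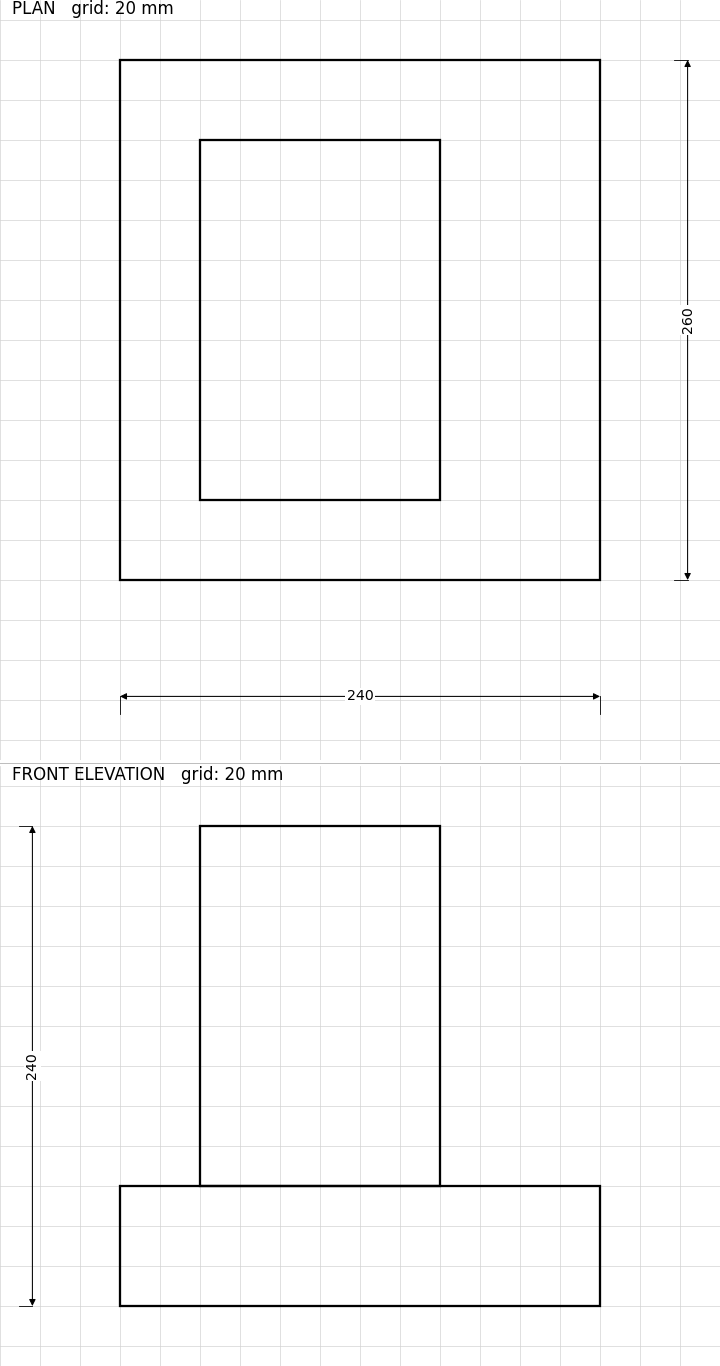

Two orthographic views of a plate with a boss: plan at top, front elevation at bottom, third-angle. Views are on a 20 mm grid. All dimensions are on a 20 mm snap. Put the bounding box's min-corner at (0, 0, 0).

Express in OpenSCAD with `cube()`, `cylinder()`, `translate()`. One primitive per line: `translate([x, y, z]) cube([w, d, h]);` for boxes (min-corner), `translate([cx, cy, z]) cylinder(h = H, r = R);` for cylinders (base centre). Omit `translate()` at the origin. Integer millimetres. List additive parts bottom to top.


cube([240, 260, 60]);
translate([40, 40, 60]) cube([120, 180, 180]);


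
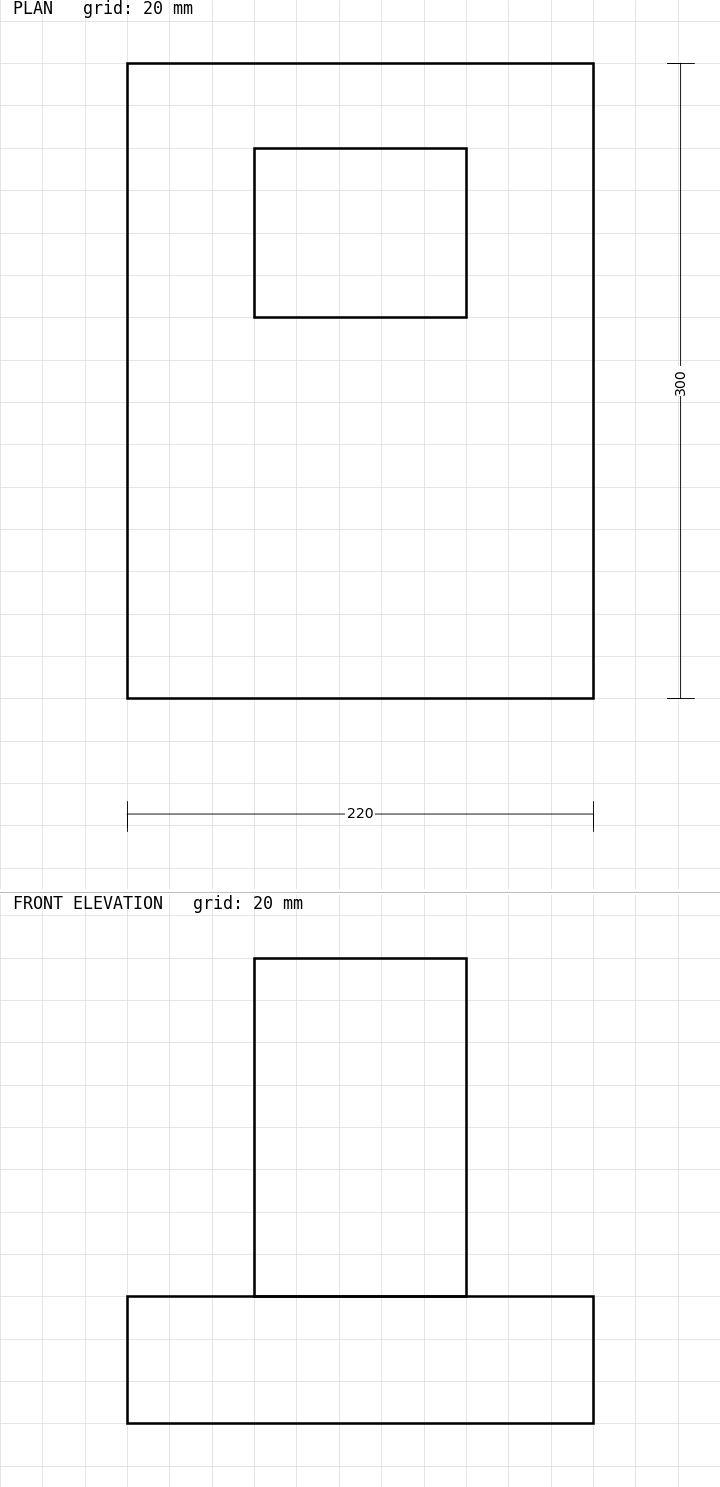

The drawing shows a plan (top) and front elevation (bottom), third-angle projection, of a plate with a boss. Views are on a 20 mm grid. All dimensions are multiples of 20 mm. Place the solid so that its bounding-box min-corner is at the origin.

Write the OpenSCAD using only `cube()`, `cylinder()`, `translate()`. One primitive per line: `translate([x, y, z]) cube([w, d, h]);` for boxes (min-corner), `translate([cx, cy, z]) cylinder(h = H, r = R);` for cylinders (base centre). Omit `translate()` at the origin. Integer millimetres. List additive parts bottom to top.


cube([220, 300, 60]);
translate([60, 180, 60]) cube([100, 80, 160]);
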